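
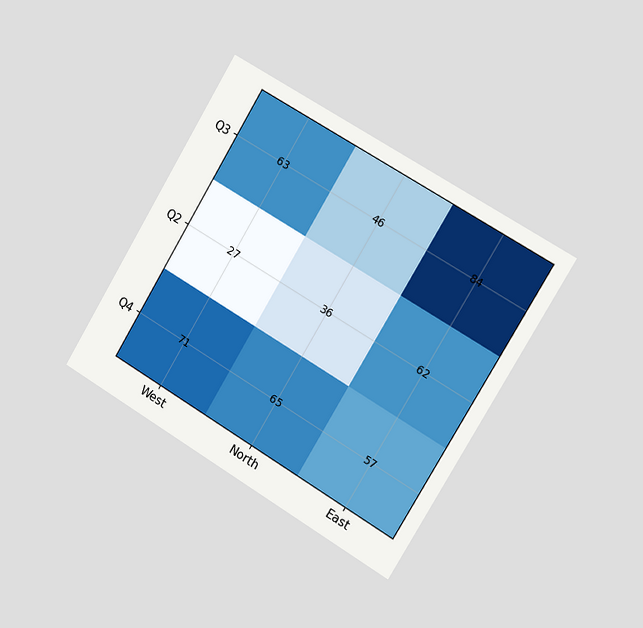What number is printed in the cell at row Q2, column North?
36

The chart is tilted about 31° clockwise and viewed slightly from the right. The (Q2, North) cell reads 36.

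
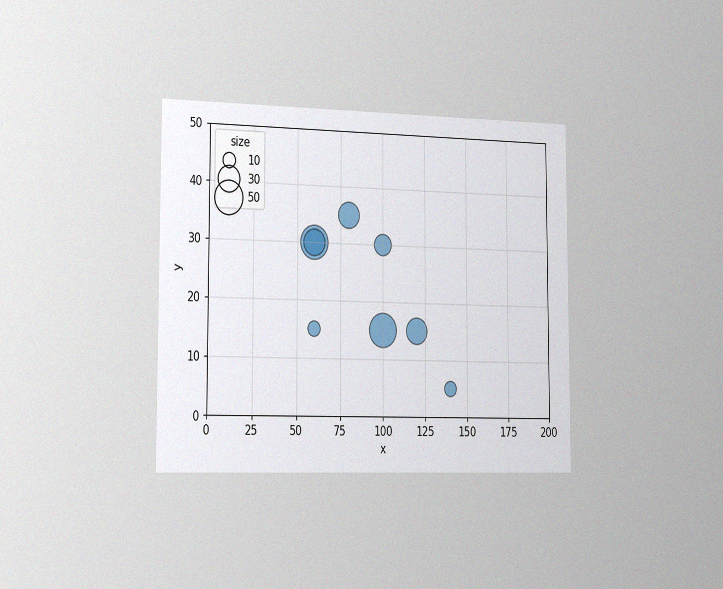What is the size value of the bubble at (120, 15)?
The chart is viewed slightly from the left, with some photo noise. Matching the bubble at (120, 15) against the size legend gives 30.

30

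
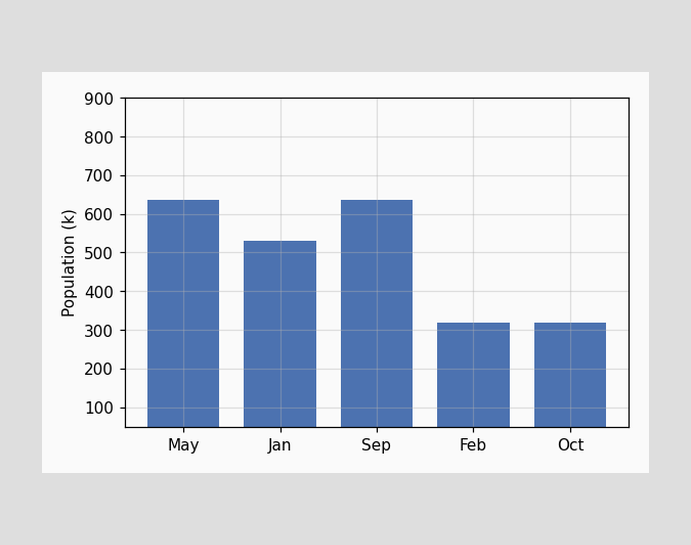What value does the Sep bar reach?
Reading along the chart's y-axis, the Sep bar reaches 636k.

636k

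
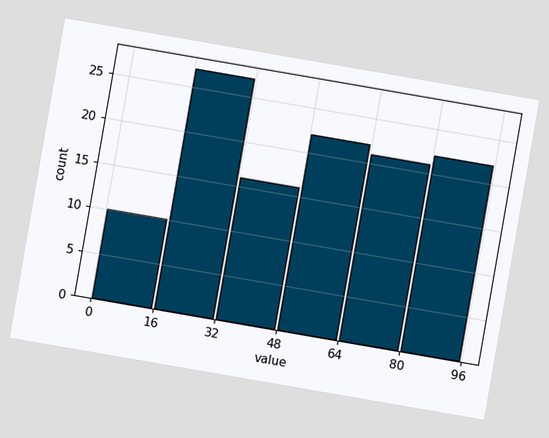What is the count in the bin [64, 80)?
21

The chart is tilted about 10° clockwise. The [64, 80) bin has height 21.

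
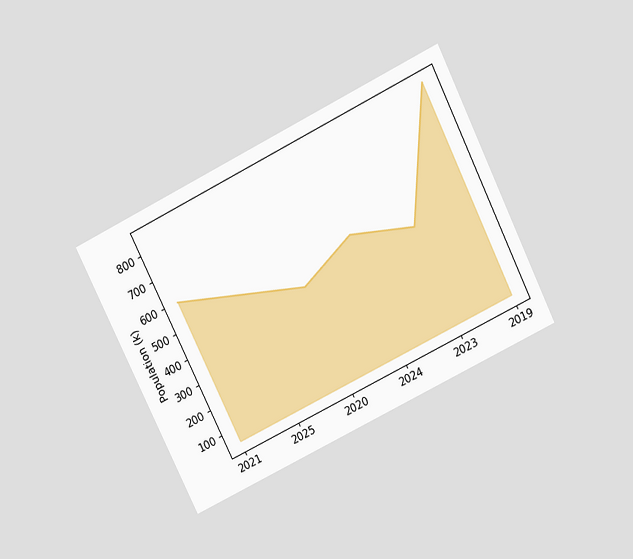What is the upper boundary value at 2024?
510k

The chart is tilted about 26° counter-clockwise and viewed slightly from above. At 2024 the upper boundary is at 510k.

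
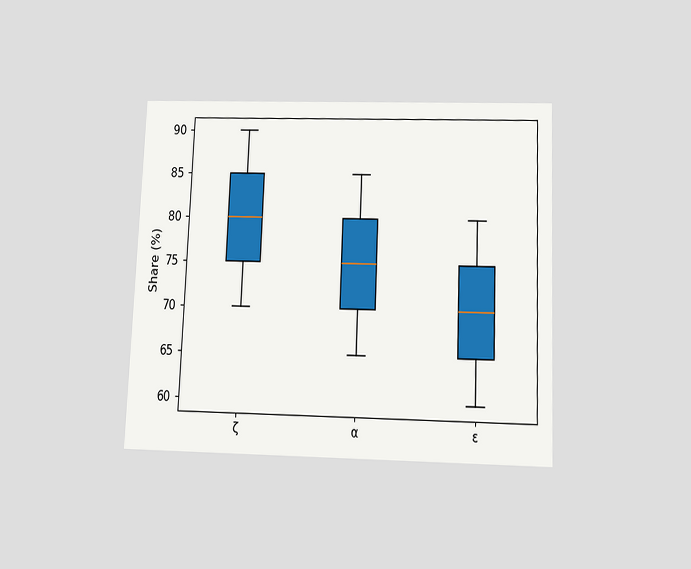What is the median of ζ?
The chart is tilted about 2° clockwise and viewed slightly from below. The median line in the ζ box sits at 80%.

80%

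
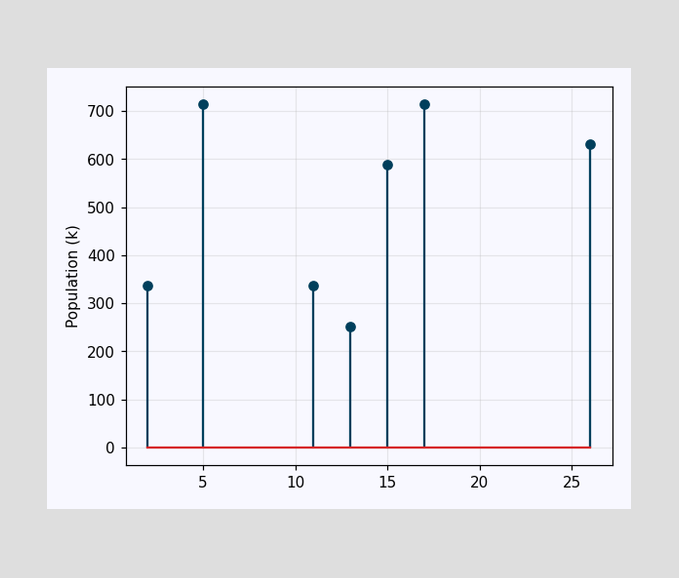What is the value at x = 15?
The stem at x=15 reaches 588k.

588k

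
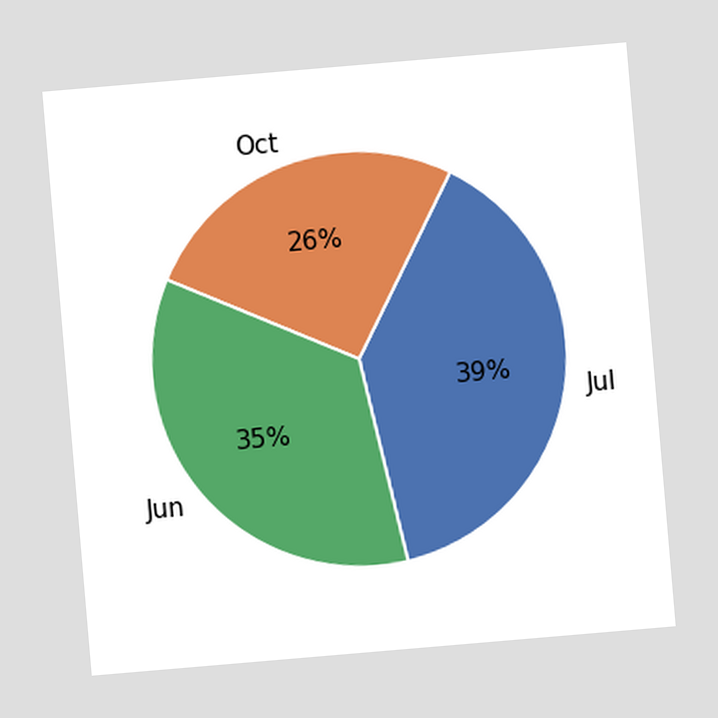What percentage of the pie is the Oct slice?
The chart is tilted about 5° counter-clockwise. The Oct slice takes up 26% of the pie.

26%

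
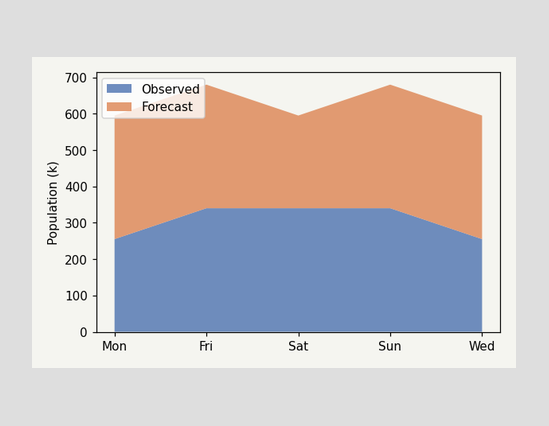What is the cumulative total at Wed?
595k

The stacked total at Wed reaches 595k.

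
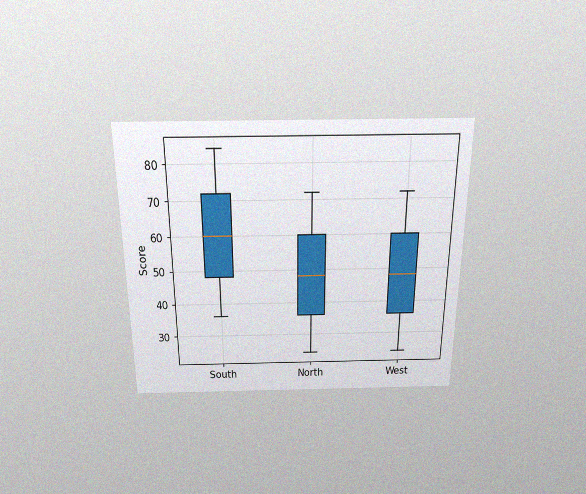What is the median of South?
60

The chart is viewed slightly from above, with some photo noise. The median line in the South box sits at 60.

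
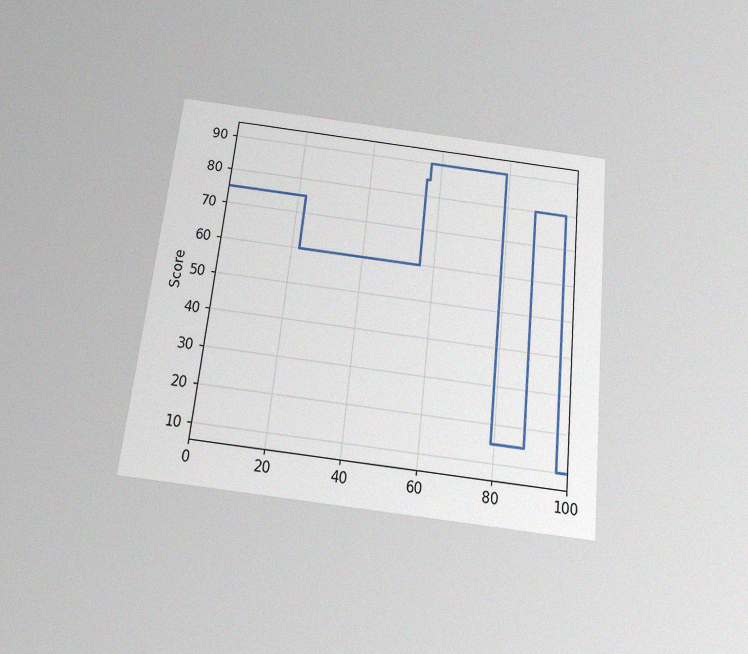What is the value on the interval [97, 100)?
10

The chart is tilted about 6° clockwise and viewed slightly from below, with some photo noise. On [97, 100) the step sits at 10.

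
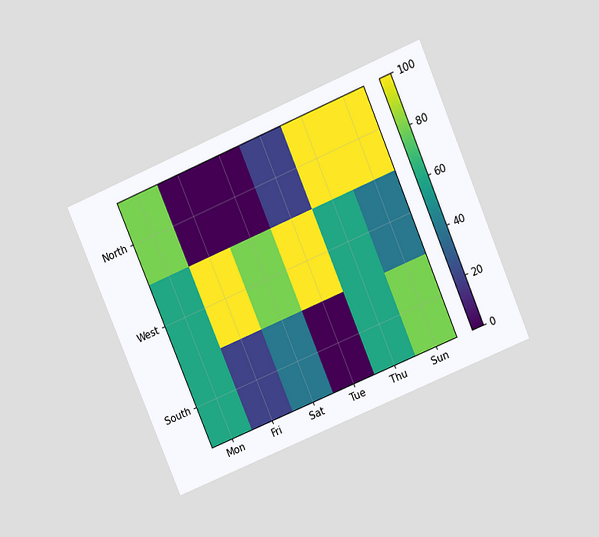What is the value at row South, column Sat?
The chart is tilted about 23° counter-clockwise and viewed slightly from above. Matching cell (South, Sat) against the colorbar gives 40.

40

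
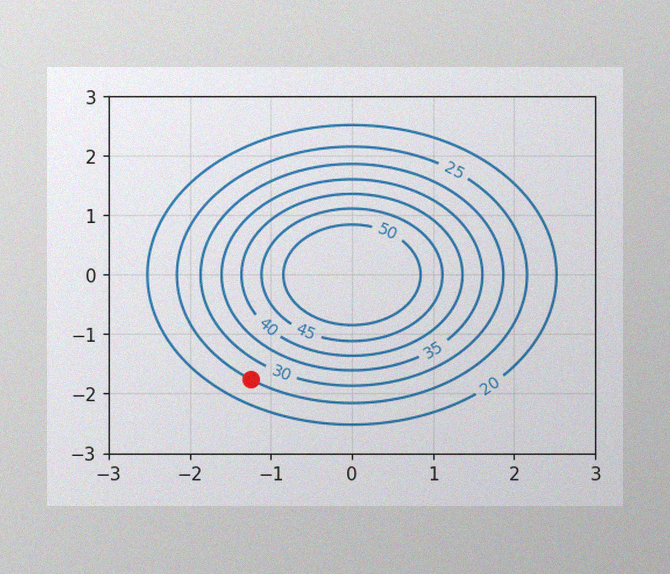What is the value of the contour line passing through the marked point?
25

The image has some photo noise and uneven lighting. The marked point sits on the contour labelled 25.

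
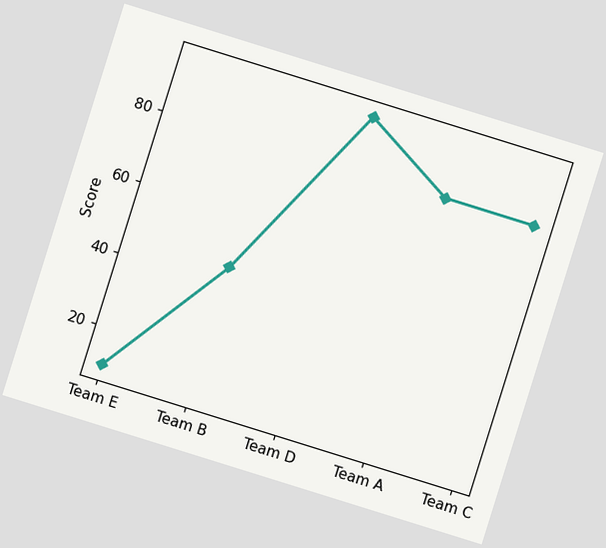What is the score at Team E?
The chart is tilted about 17° clockwise. At Team E, the line is at 10.

10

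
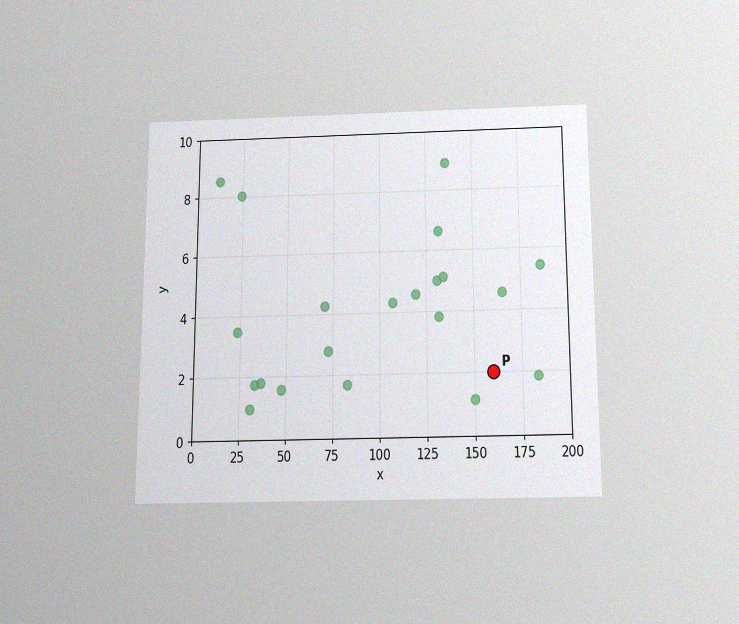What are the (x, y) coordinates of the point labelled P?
(160, 2)

The chart is viewed slightly from below, with some photo noise. Following the gridlines from P to each axis, P sits at (160, 2).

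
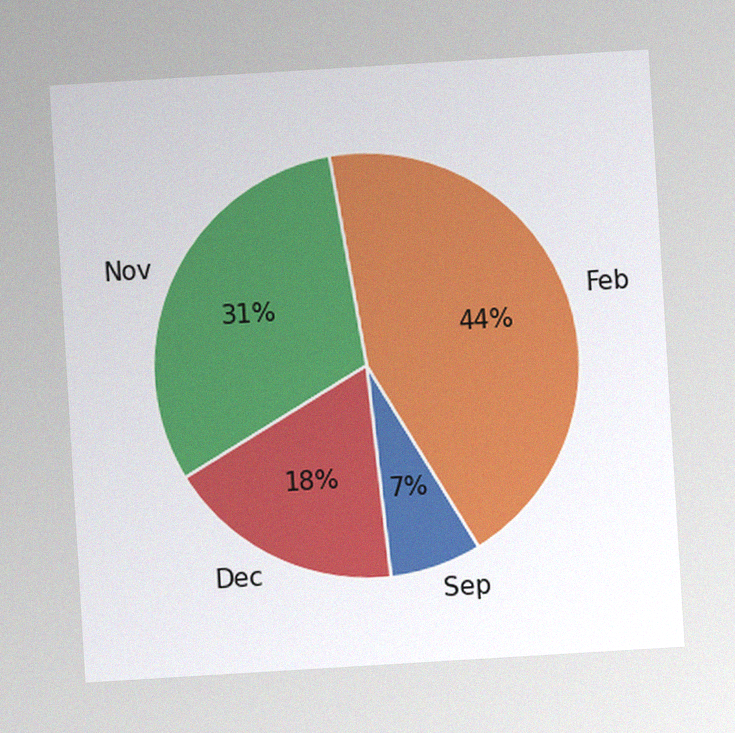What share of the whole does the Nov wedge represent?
31%

The chart is tilted about 3° counter-clockwise, with some photo noise. The Nov slice takes up 31% of the pie.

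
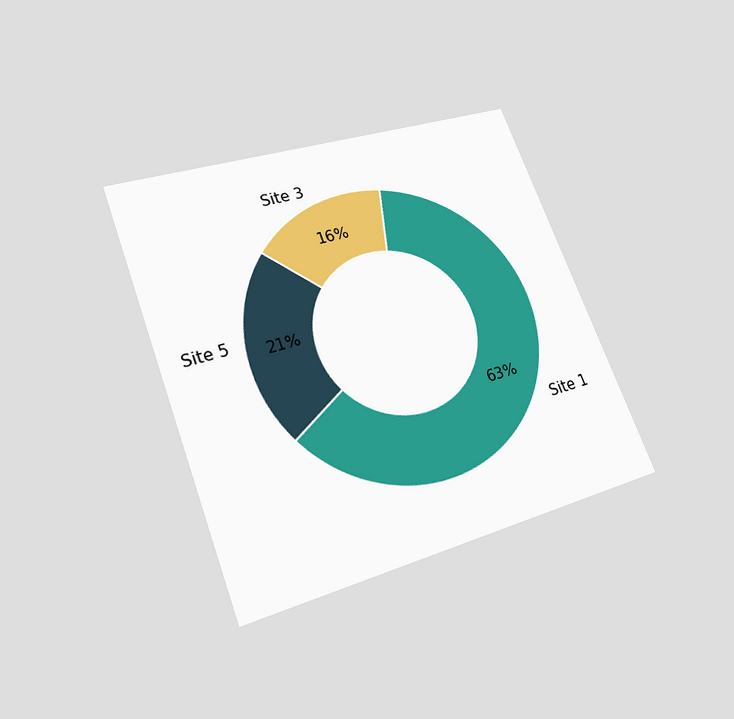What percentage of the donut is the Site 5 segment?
21%

The chart is tilted about 21° counter-clockwise and viewed slightly from below. The Site 5 segment takes up 21% of the ring.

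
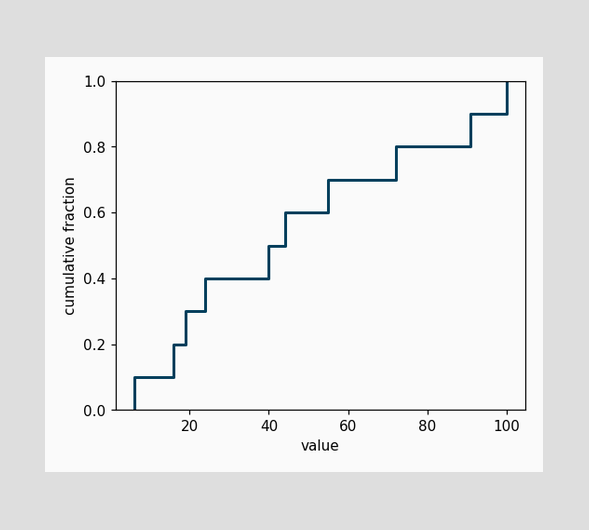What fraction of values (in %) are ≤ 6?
At x=6 the ECDF step is at 10%.

10%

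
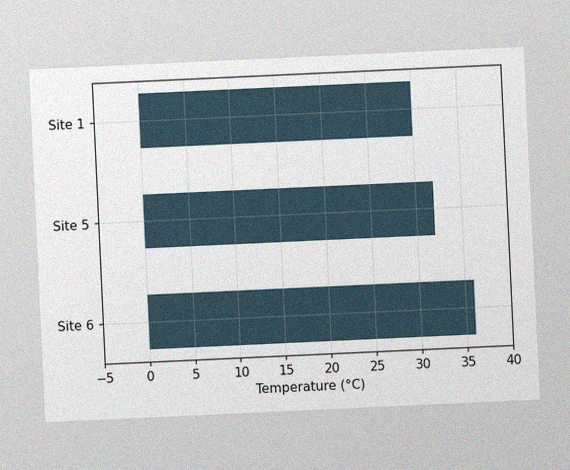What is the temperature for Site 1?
30°C

The chart is tilted about 3° counter-clockwise, with some photo noise. Reading along the chart's x-axis, the Site 1 bar reaches 30°C.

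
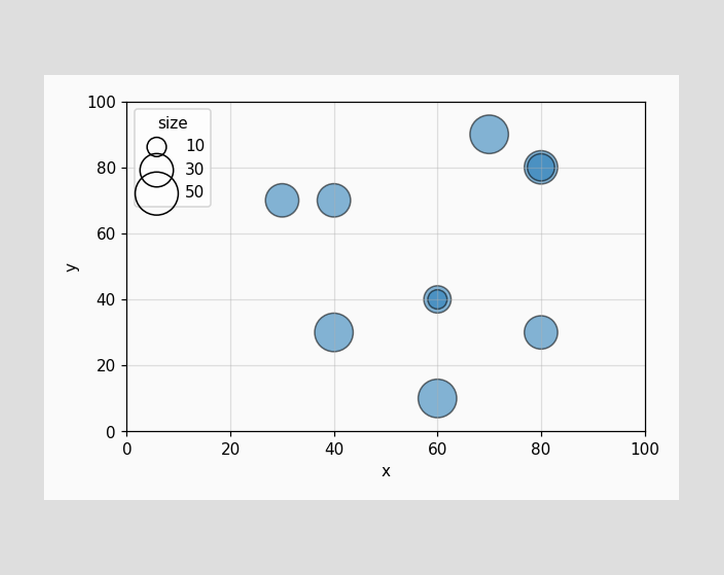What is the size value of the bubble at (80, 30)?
Matching the bubble at (80, 30) against the size legend gives 30.

30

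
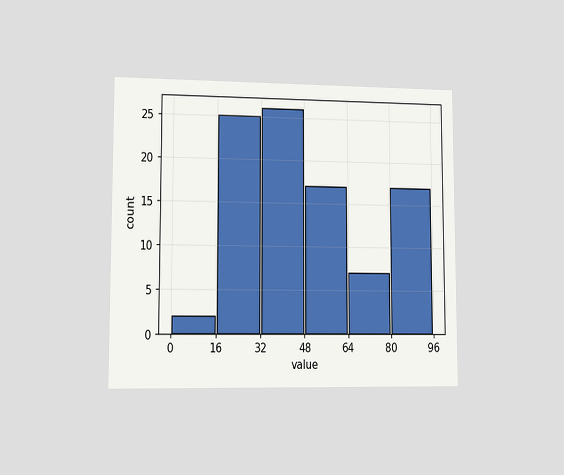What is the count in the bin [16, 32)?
The chart is viewed at a slight angle. The [16, 32) bin has height 25.

25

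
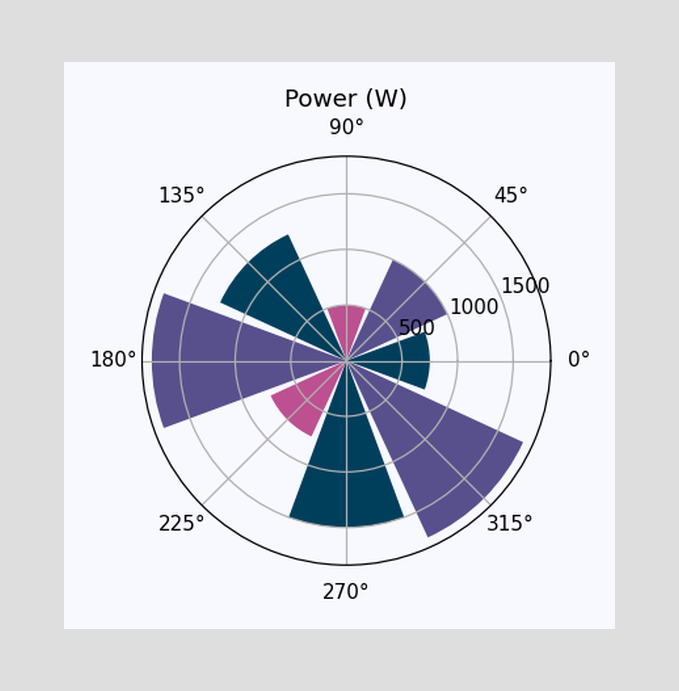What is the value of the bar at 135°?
The bar at 135° reaches 1250W on the radial axis.

1250W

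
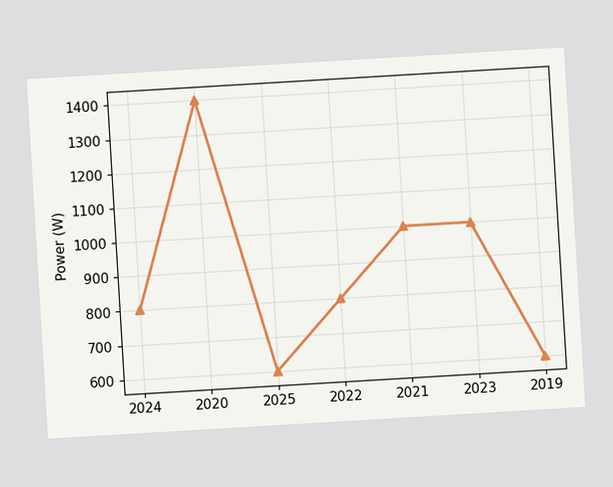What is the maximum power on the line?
1400W

The chart is tilted about 3° counter-clockwise. The highest point is at 2020, and reading across to the y-axis gives 1400W.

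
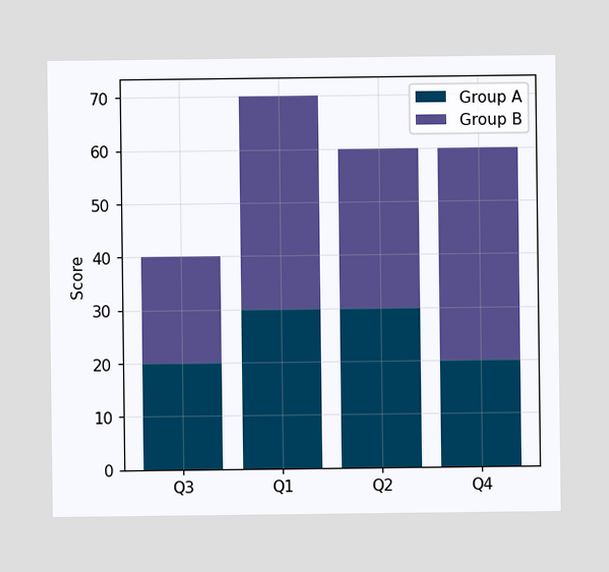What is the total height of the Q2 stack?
The Q2 stack's top reaches 60 on the y-axis.

60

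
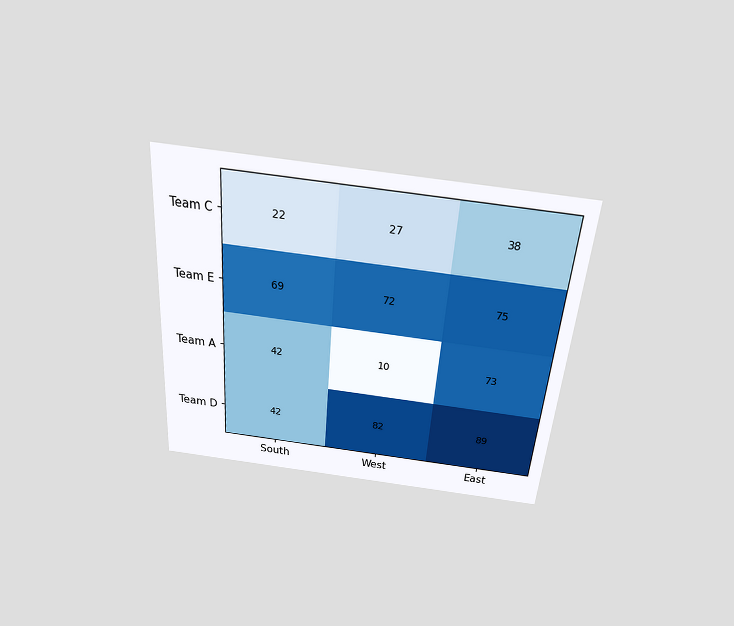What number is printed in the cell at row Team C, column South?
22

The chart is tilted about 4° clockwise and viewed slightly from above. The (Team C, South) cell reads 22.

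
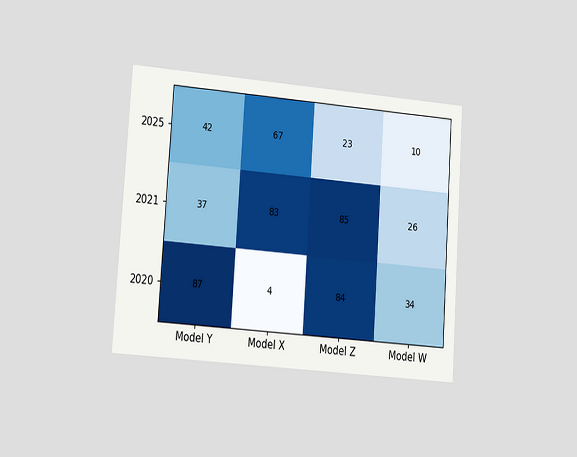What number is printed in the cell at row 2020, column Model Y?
The chart is tilted about 4° clockwise and viewed slightly from the left. The (2020, Model Y) cell reads 87.

87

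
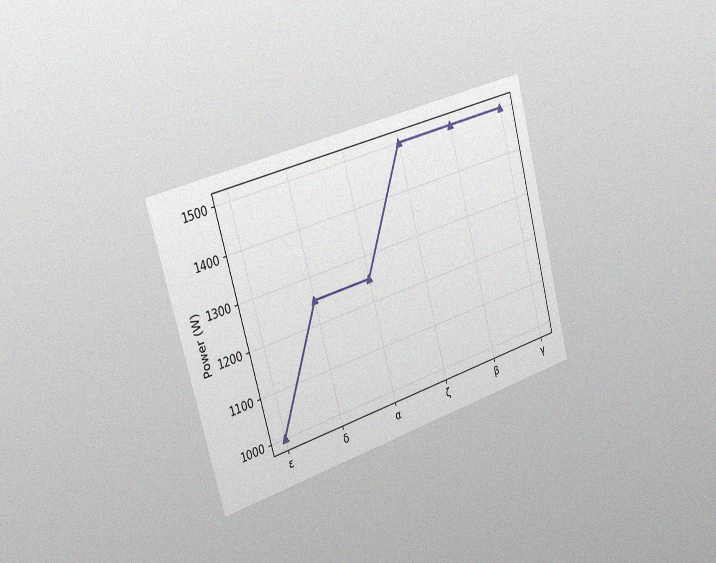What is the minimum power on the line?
The chart is tilted about 16° counter-clockwise and viewed slightly from the left, with some photo noise. The lowest point is at ε, and reading across to the y-axis gives 1000W.

1000W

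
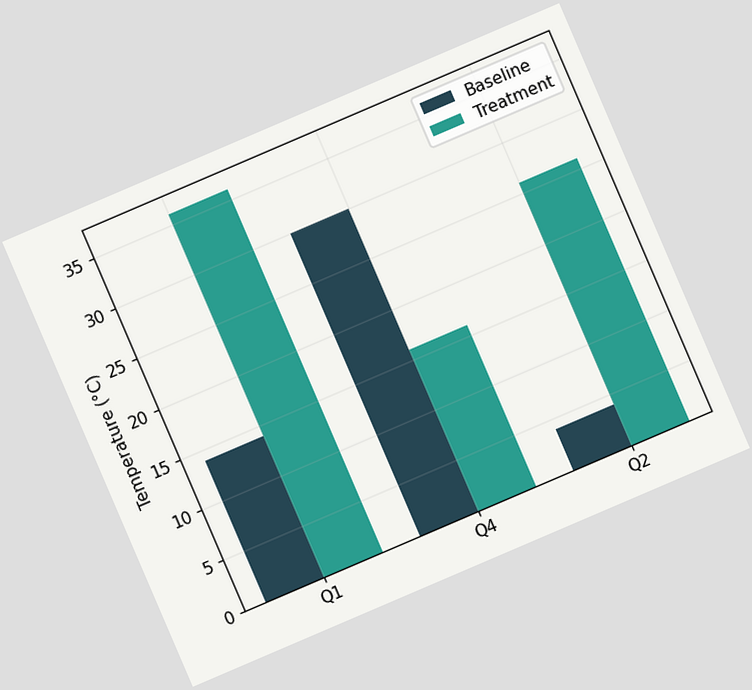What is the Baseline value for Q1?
14°C

The chart is tilted about 23° counter-clockwise. The Baseline bar at Q1 reaches 14°C on the y-axis.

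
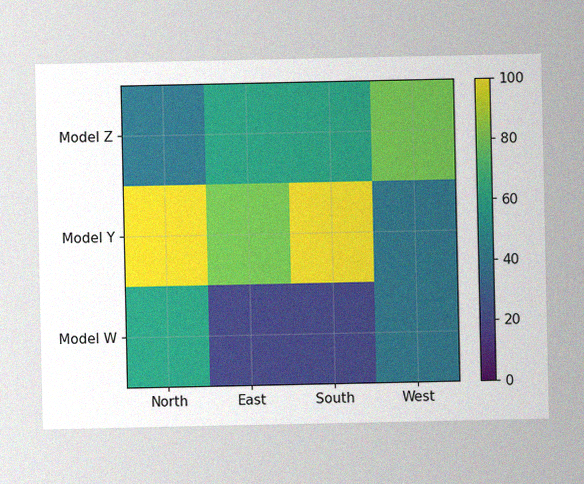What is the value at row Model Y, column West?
The image has some photo noise and uneven lighting. Matching cell (Model Y, West) against the colorbar gives 40.

40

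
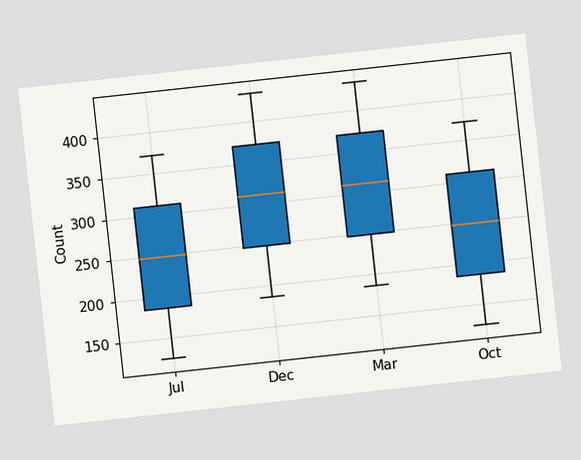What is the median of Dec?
310

The chart is tilted about 6° counter-clockwise. The median line in the Dec box sits at 310.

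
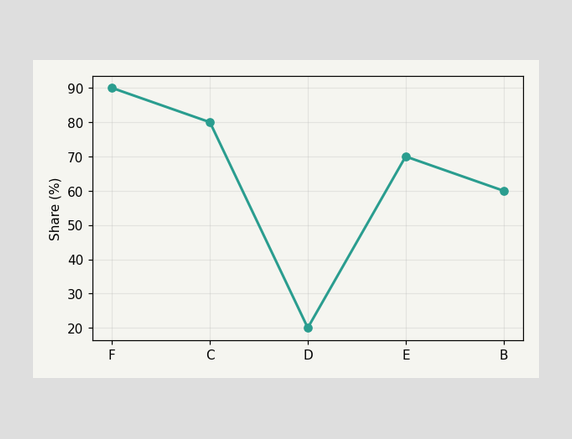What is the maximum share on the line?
The highest point is at F, and reading across to the y-axis gives 90%.

90%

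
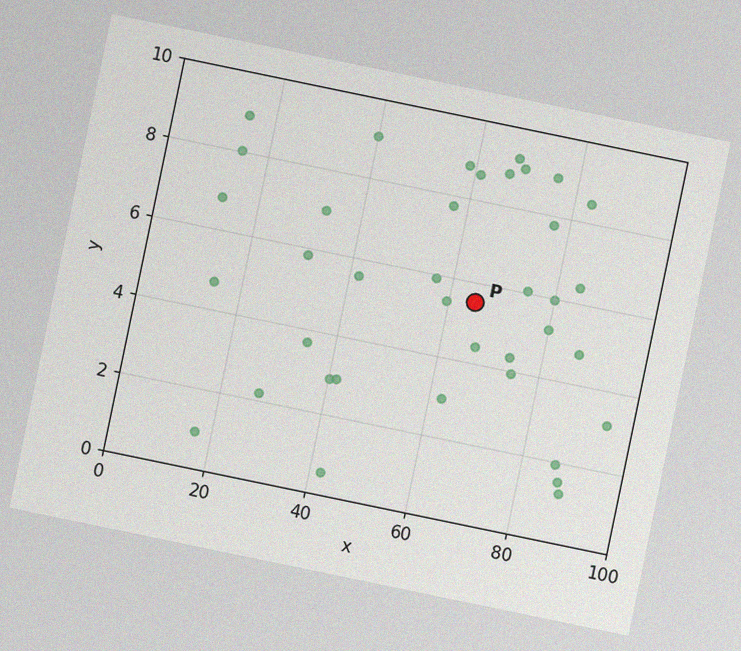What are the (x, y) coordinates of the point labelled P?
(65, 5.5)

The chart is tilted about 12° clockwise, with some photo noise. Following the gridlines from P to each axis, P sits at (65, 5.5).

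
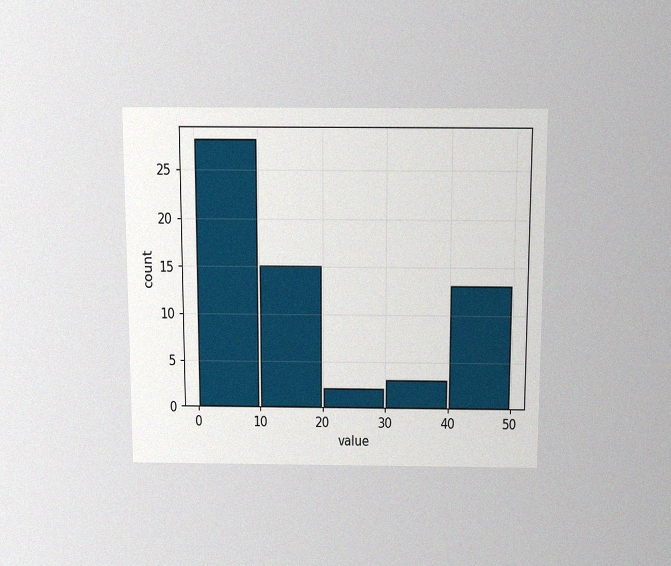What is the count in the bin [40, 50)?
13

The chart is viewed slightly from above, with some photo noise. The [40, 50) bin has height 13.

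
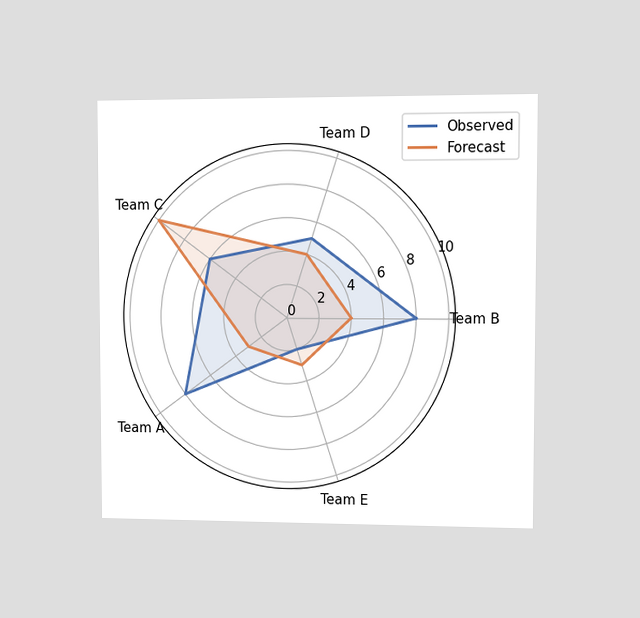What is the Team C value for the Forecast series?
The chart is viewed at a slight angle. On the Team C axis, Forecast reaches 10.

10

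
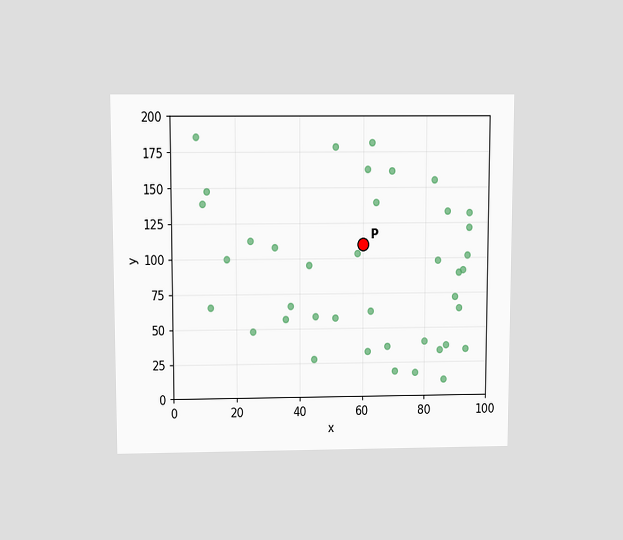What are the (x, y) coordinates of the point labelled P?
The chart is viewed slightly from above. Following the gridlines from P to each axis, P sits at (60, 110).

(60, 110)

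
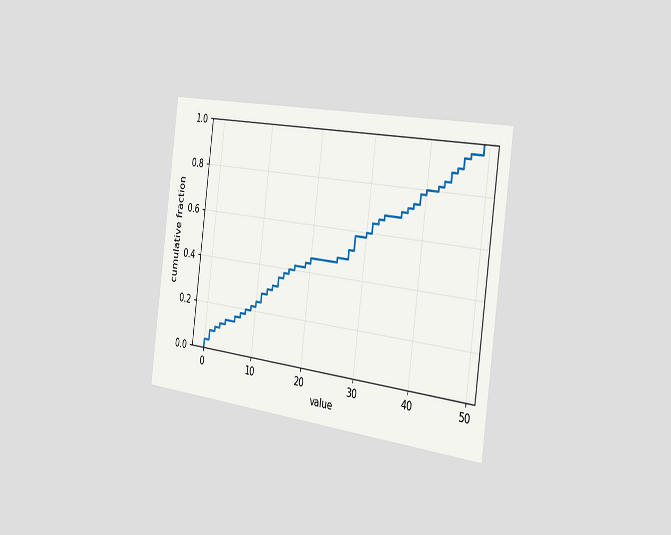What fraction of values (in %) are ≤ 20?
46%

The chart is tilted about 7° clockwise and viewed slightly from the right. At x=20 the ECDF step is at 46%.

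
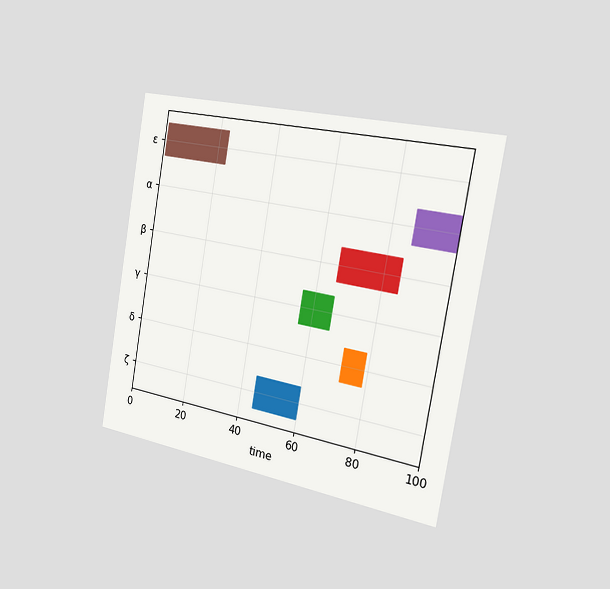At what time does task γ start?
56

The chart is tilted about 10° clockwise and viewed slightly from the right. The γ bar begins at t=56.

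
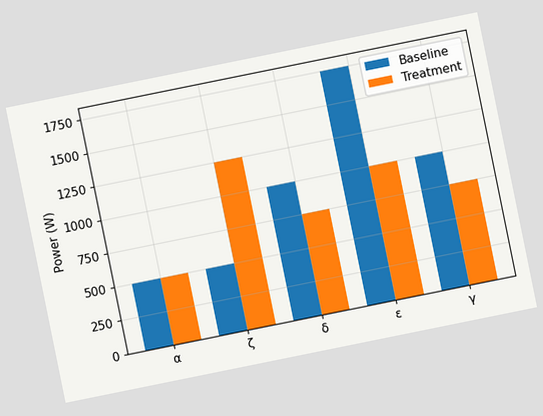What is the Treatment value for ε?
1000W

The chart is tilted about 11° counter-clockwise. The Treatment bar at ε reaches 1000W on the y-axis.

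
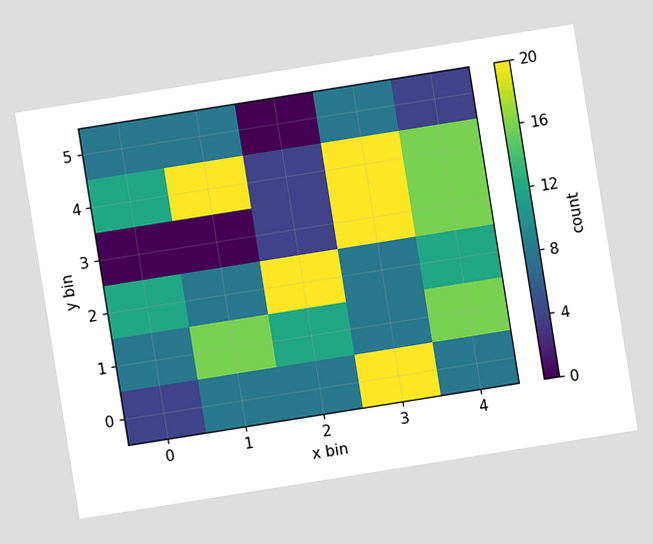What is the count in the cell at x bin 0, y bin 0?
4

The chart is tilted about 9° counter-clockwise. Matching the cell (0, 0) against the colorbar gives 4.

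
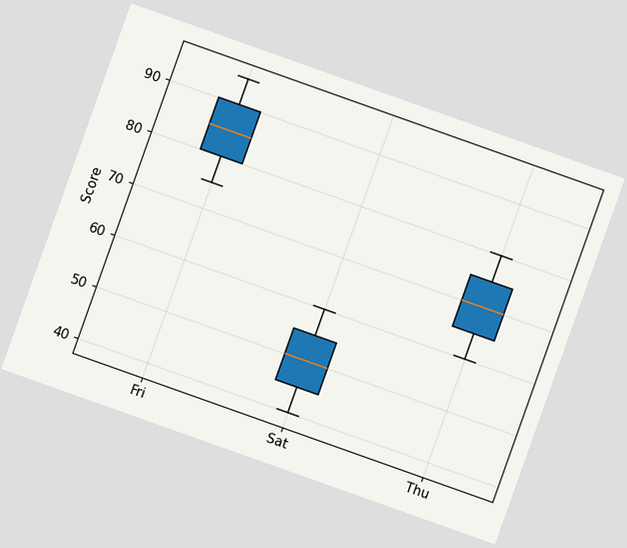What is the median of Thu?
The chart is tilted about 20° clockwise. The median line in the Thu box sits at 70.

70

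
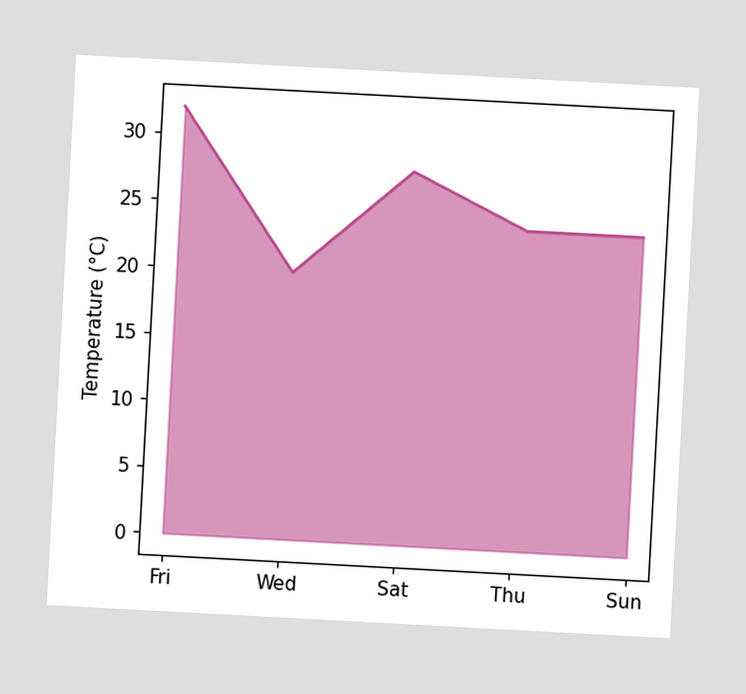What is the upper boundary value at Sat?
The chart is tilted about 3° clockwise. At Sat the upper boundary is at 28°C.

28°C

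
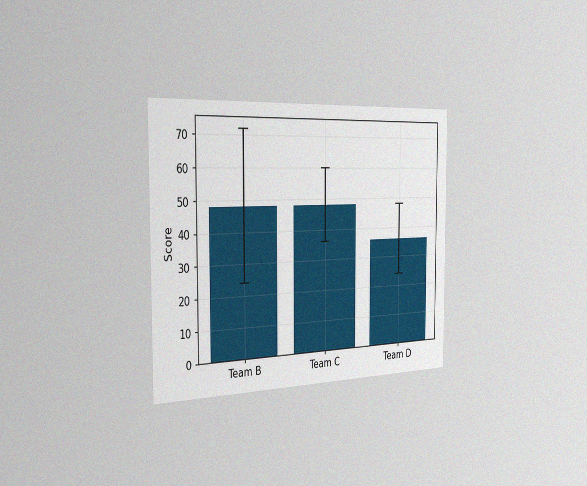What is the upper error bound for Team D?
The chart is viewed slightly from the left, with some photo noise. The Team D bar's upper whisker reaches 48.

48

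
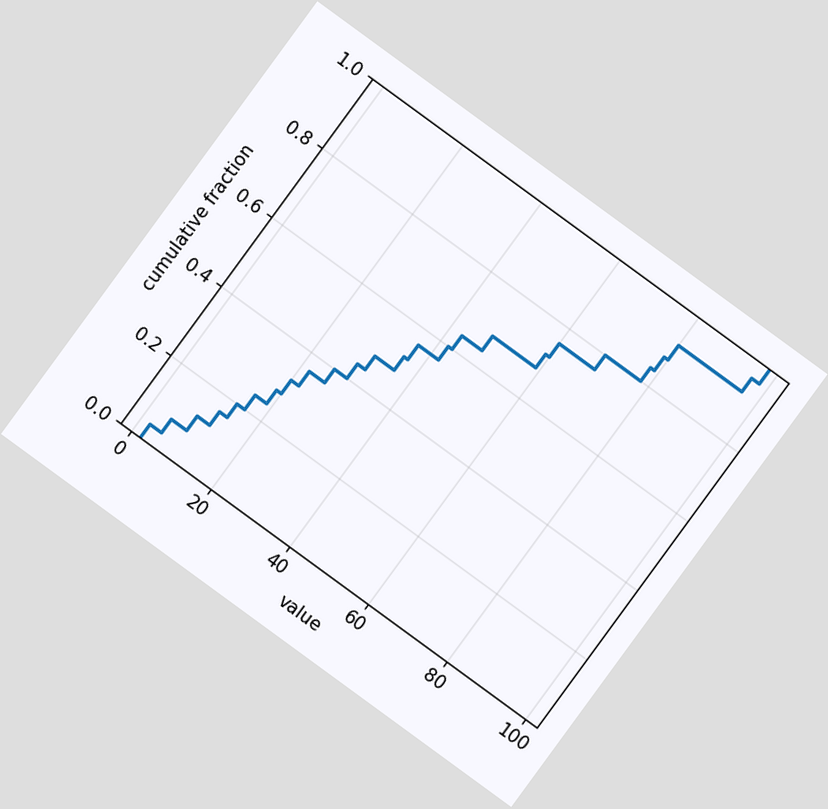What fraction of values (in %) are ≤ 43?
The chart is tilted about 36° clockwise. At x=43 the ECDF step is at 64%.

64%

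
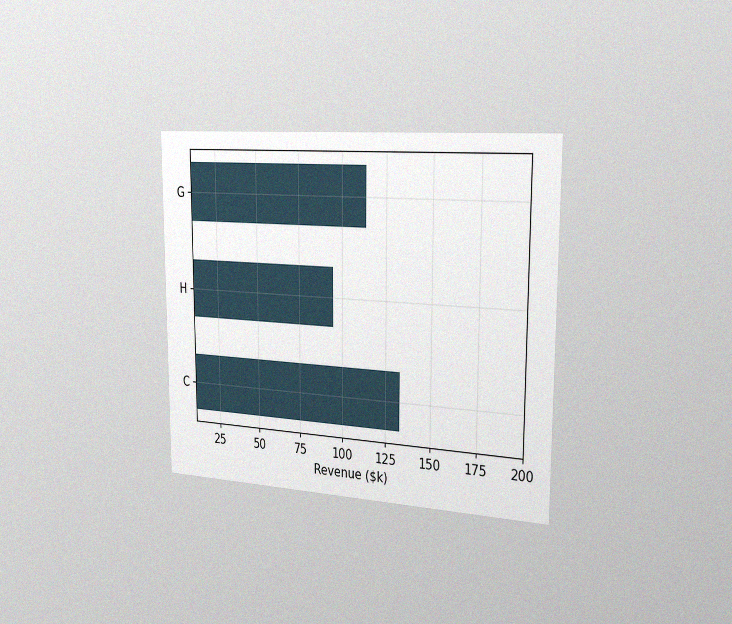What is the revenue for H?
$95k

The chart is viewed slightly from the right, with some photo noise. Reading along the chart's x-axis, the H bar reaches $95k.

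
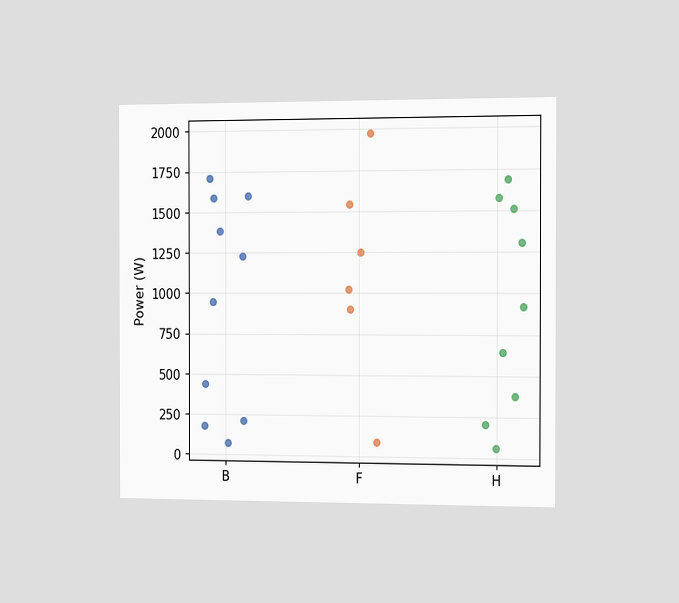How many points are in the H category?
The chart is viewed slightly from the right. Counting the markers in the H column gives 9.

9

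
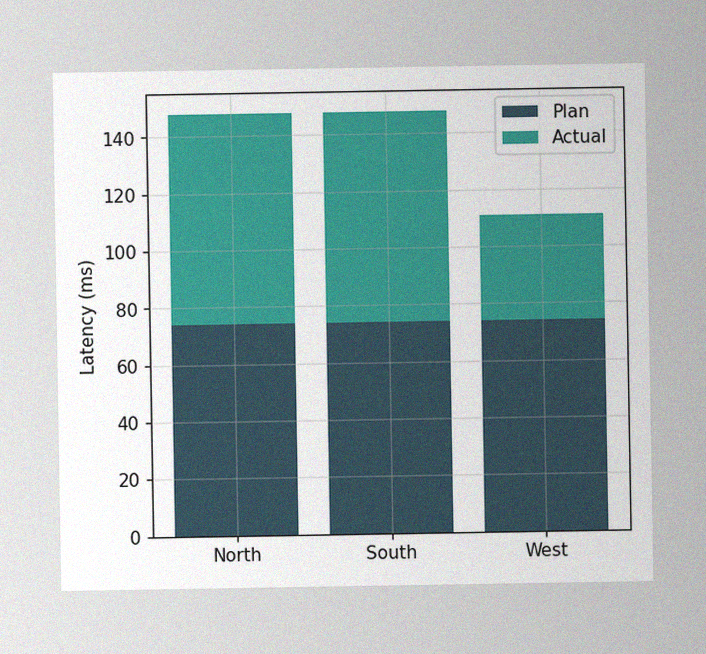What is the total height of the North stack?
The image has some photo noise and uneven lighting. The North stack's top reaches 148ms on the y-axis.

148ms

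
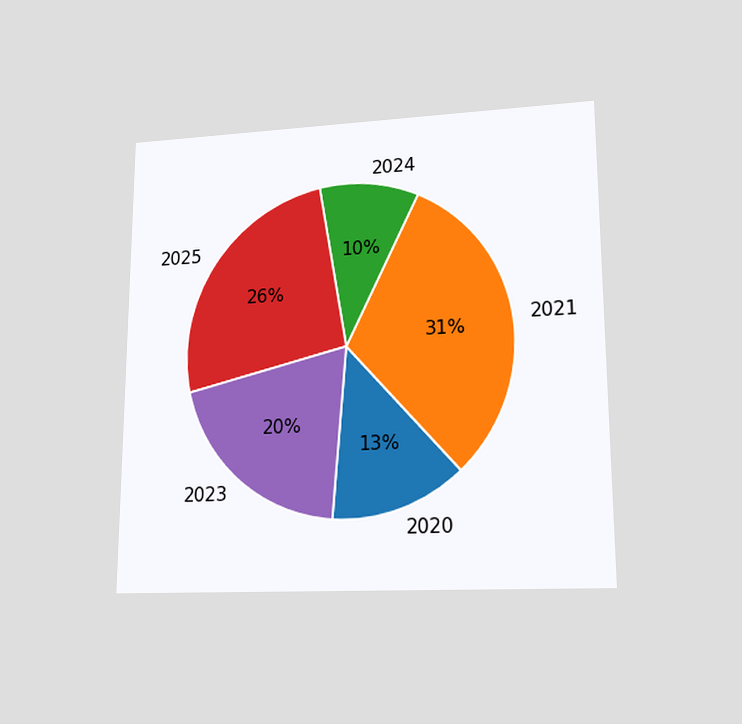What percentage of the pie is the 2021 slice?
31%

The chart is viewed at a slight angle. The 2021 slice takes up 31% of the pie.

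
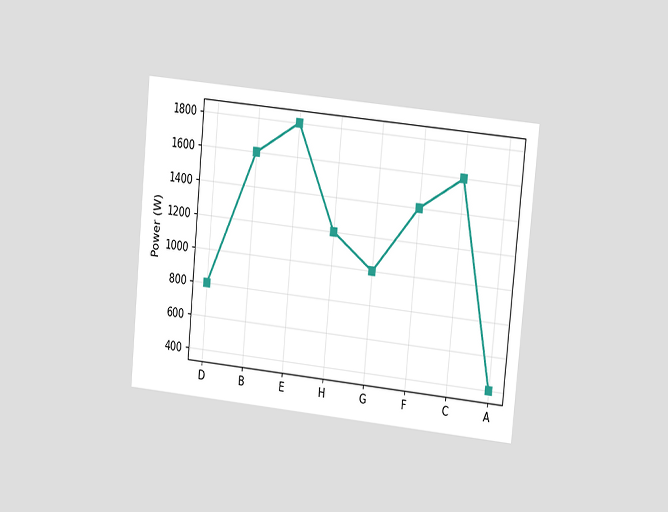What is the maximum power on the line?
1800W

The chart is tilted about 5° clockwise and viewed at a slight angle. The highest point is at E, and reading across to the y-axis gives 1800W.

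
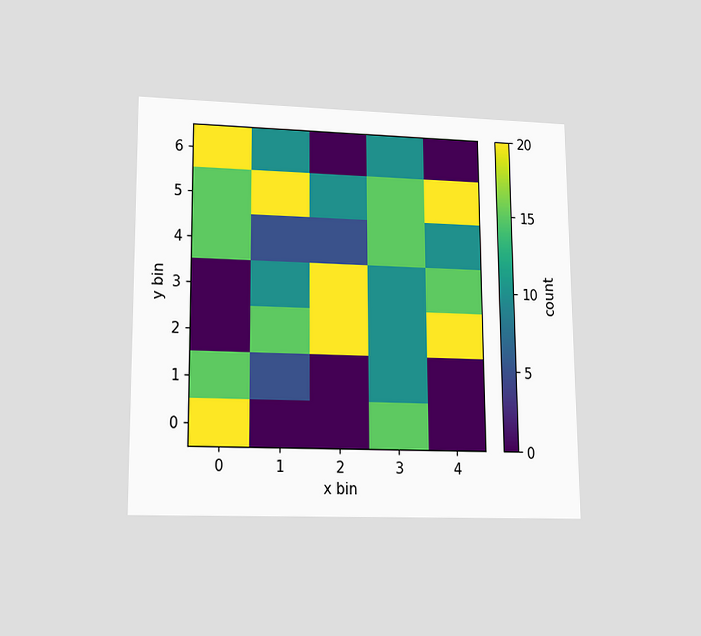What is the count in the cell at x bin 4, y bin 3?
15

The chart is viewed at a slight angle. Matching the cell (4, 3) against the colorbar gives 15.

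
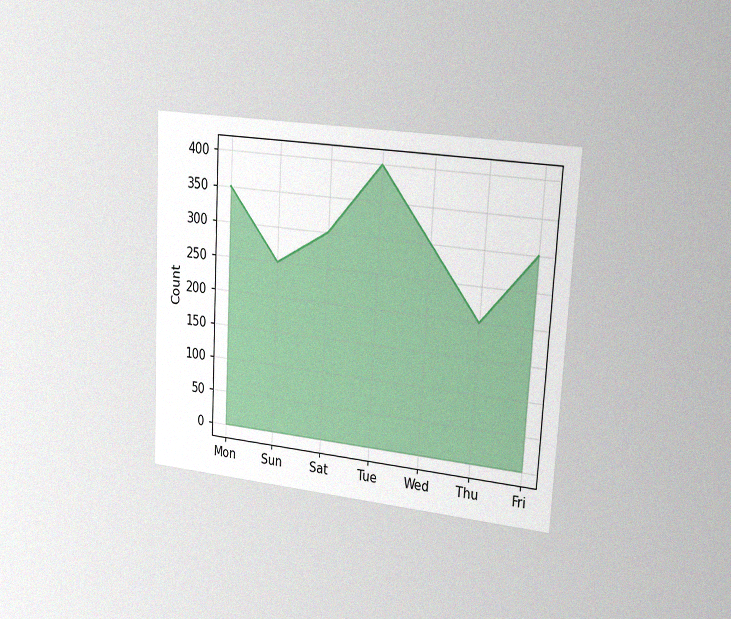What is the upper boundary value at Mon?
The chart is tilted about 3° clockwise and viewed slightly from the right, with some photo noise. At Mon the upper boundary is at 350.

350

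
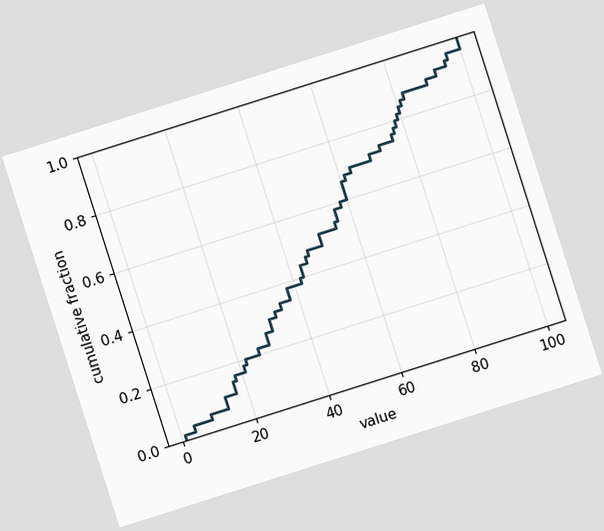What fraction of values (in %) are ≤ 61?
The chart is tilted about 18° counter-clockwise. At x=61 the ECDF step is at 68%.

68%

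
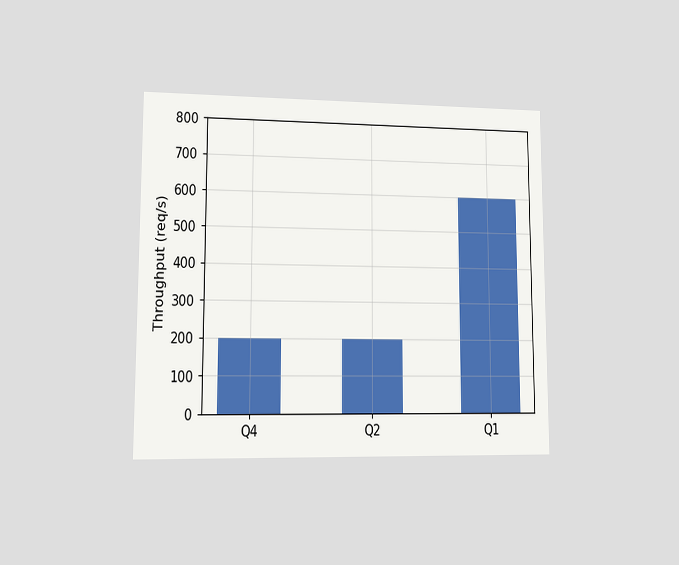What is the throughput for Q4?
The chart is viewed at a slight angle. Reading along the chart's y-axis, the Q4 bar reaches 200req/s.

200req/s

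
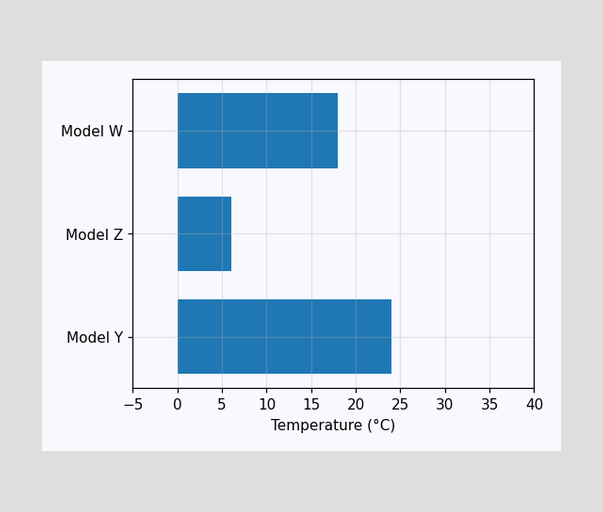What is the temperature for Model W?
18°C

Reading along the chart's x-axis, the Model W bar reaches 18°C.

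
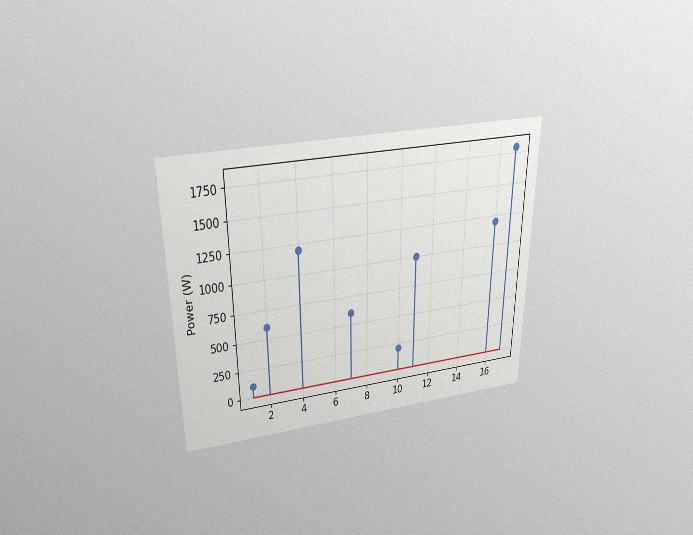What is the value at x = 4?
The chart is viewed slightly from above, with some photo noise. The stem at x=4 reaches 1200W.

1200W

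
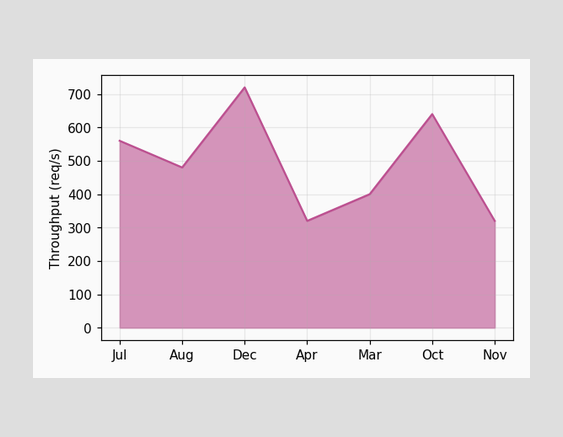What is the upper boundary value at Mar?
400req/s

At Mar the upper boundary is at 400req/s.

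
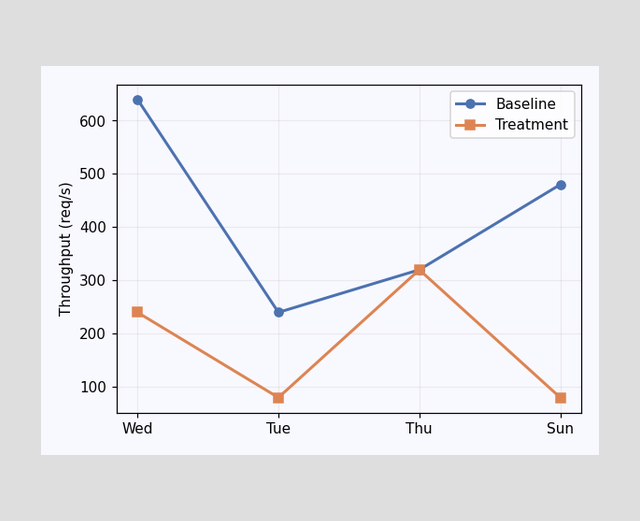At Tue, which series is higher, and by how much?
At Tue, Baseline sits above the other line by 160req/s.

Baseline, by 160req/s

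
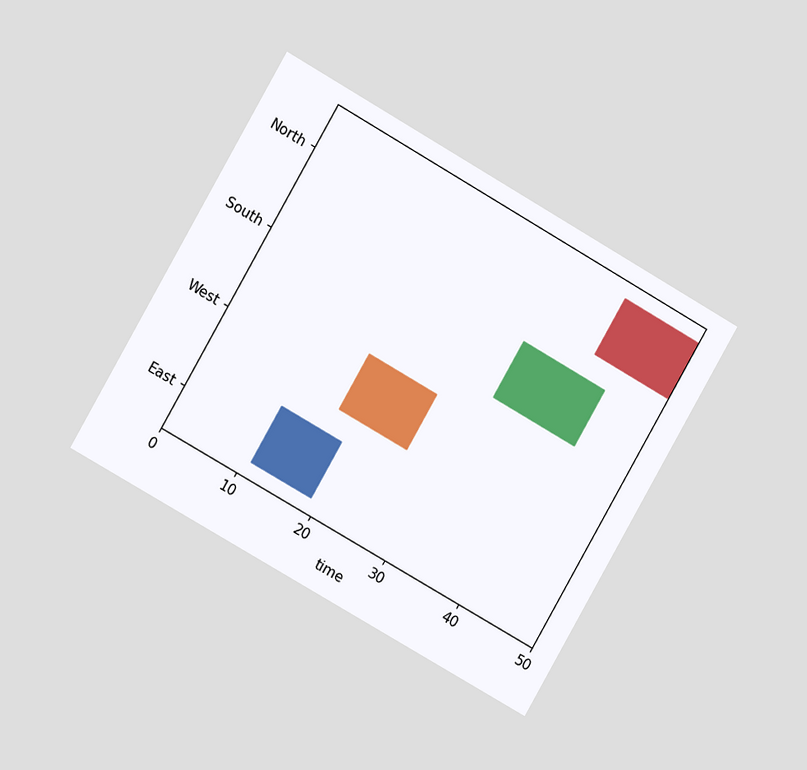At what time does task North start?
40

The chart is tilted about 30° clockwise and viewed at a slight angle. The North bar begins at t=40.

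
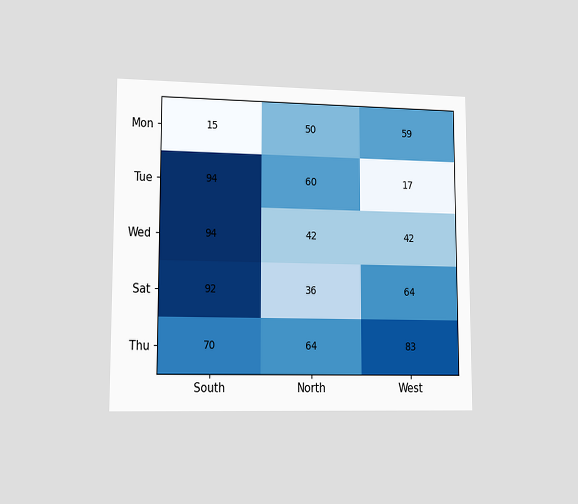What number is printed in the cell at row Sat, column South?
The chart is viewed slightly from the left. The (Sat, South) cell reads 92.

92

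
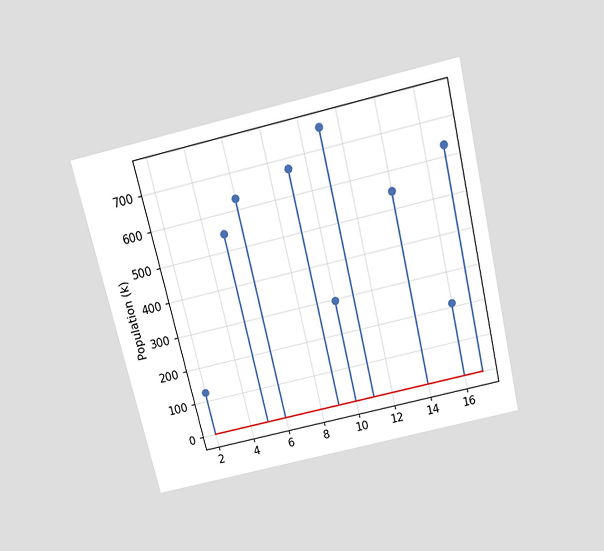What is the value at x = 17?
630k

The chart is tilted about 13° counter-clockwise and viewed slightly from above. The stem at x=17 reaches 630k.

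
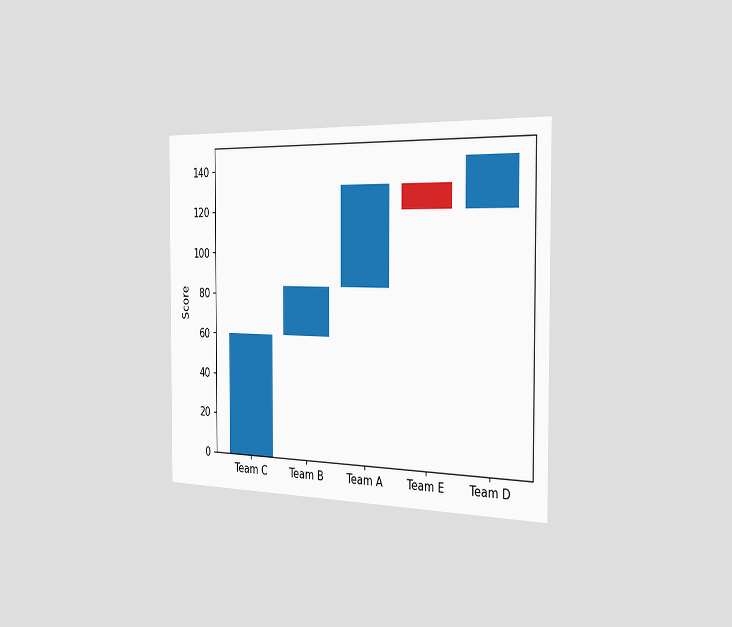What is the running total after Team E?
The chart is viewed slightly from the right. After Team E the running total reaches 120.

120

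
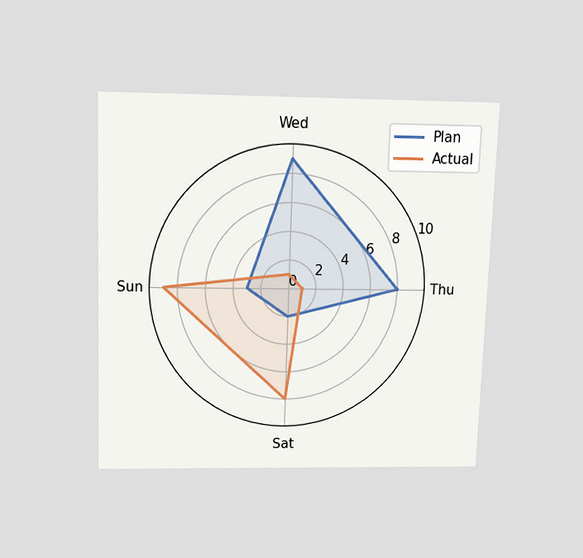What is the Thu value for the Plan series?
The chart is viewed slightly from above. On the Thu axis, Plan reaches 8.

8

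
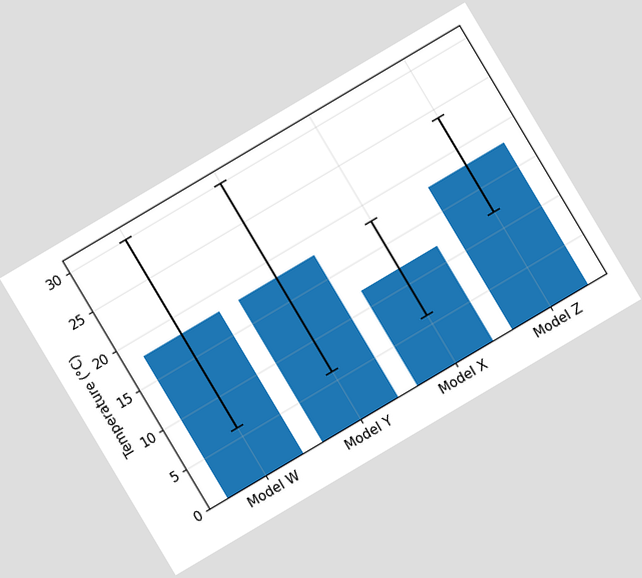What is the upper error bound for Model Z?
24°C

The chart is tilted about 31° counter-clockwise. The Model Z bar's upper whisker reaches 24°C.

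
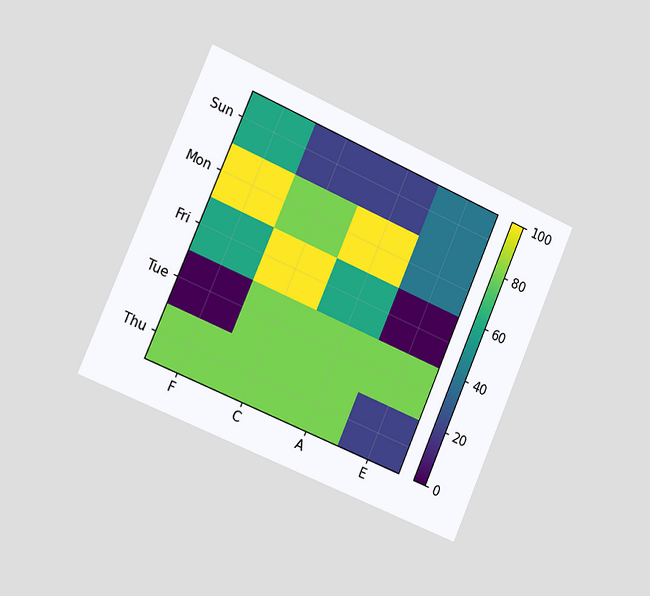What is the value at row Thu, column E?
The chart is tilted about 23° clockwise and viewed slightly from the left. Matching cell (Thu, E) against the colorbar gives 20.

20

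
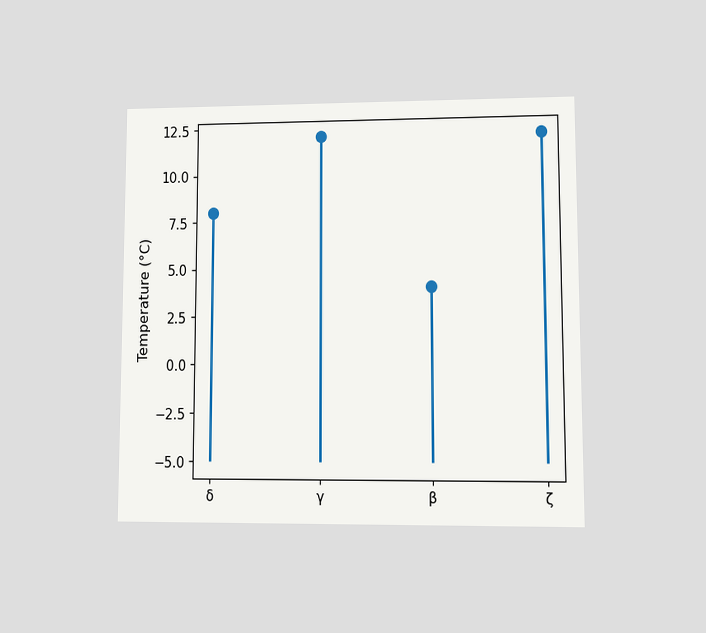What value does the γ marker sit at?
12°C

The chart is viewed at a slight angle. The γ marker sits at 12°C.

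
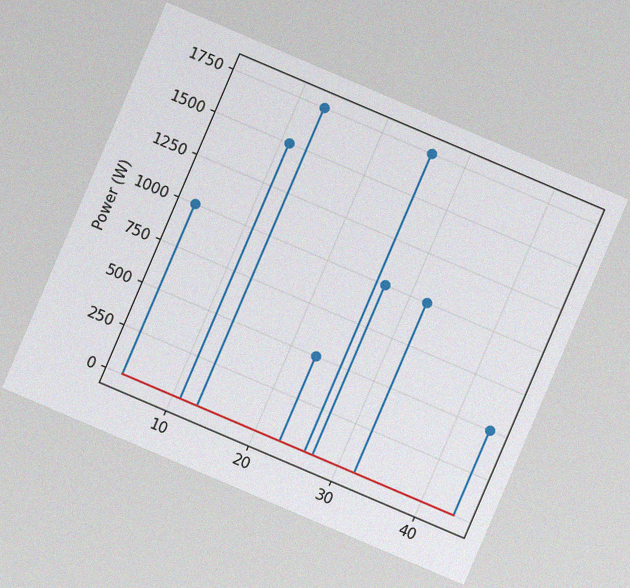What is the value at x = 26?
The chart is tilted about 23° clockwise, with some photo noise. The stem at x=26 reaches 1750W.

1750W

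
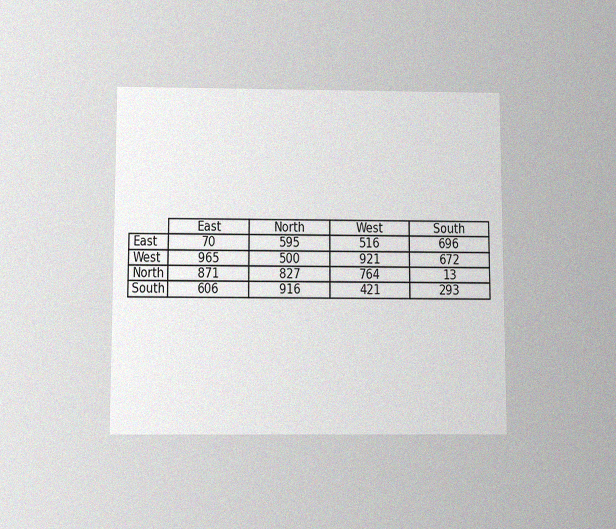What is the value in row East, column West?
The chart is viewed slightly from below, with some photo noise. The (East, West) cell reads 516.

516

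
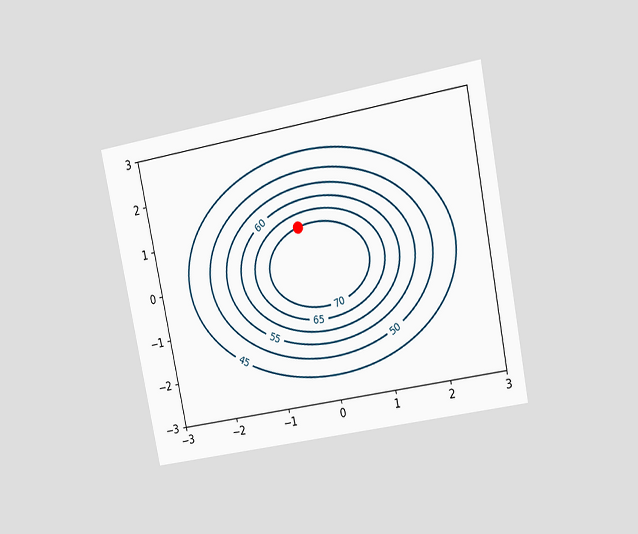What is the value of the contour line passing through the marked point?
The chart is tilted about 11° counter-clockwise and viewed at a slight angle. The marked point sits on the contour labelled 70.

70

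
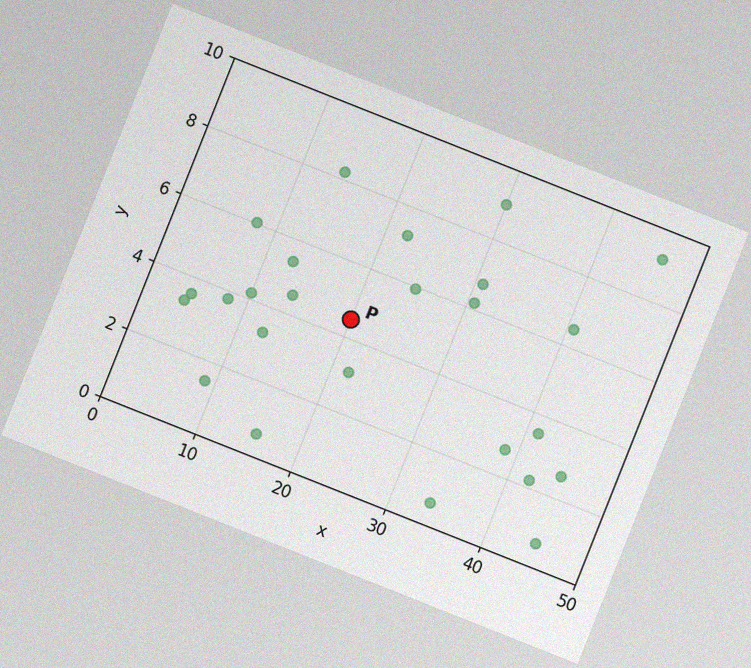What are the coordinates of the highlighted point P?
(20, 4.5)

The chart is tilted about 22° clockwise, with some photo noise. Following the gridlines from P to each axis, P sits at (20, 4.5).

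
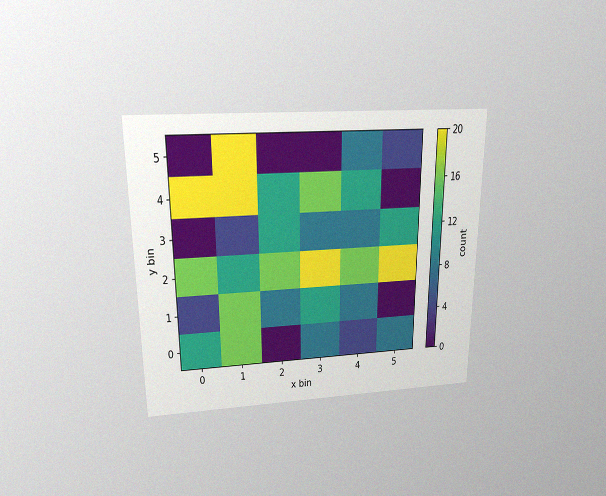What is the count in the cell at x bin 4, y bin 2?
16

The chart is viewed slightly from above, with some photo noise. Matching the cell (4, 2) against the colorbar gives 16.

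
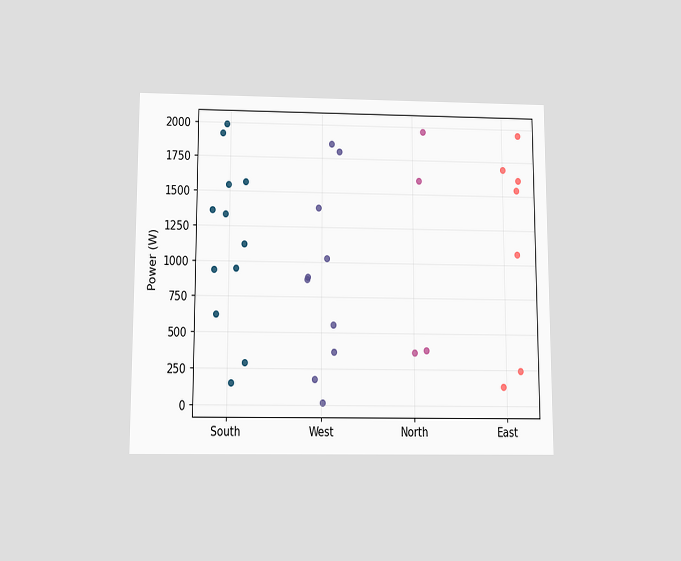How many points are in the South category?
The chart is viewed slightly from below. Counting the markers in the South column gives 12.

12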